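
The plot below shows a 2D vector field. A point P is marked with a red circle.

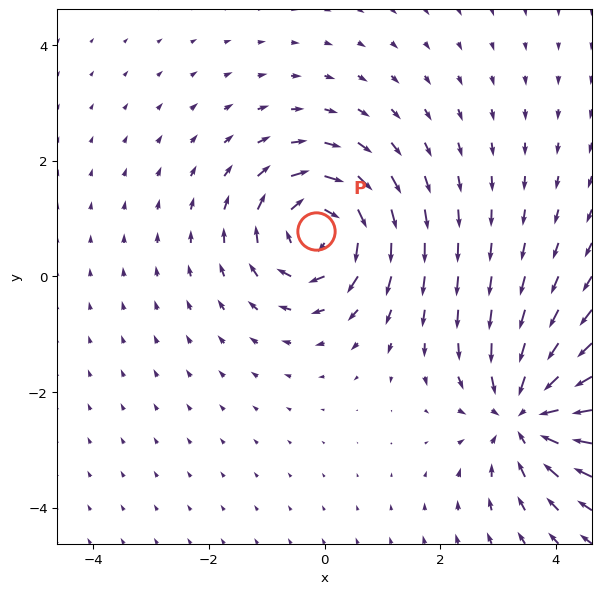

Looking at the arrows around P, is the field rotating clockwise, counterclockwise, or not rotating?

clockwise

Near P at (-0.2, 0.8) the arrows circulate clockwise. The curl (z-component) there is about -6; negative curl means clockwise rotation.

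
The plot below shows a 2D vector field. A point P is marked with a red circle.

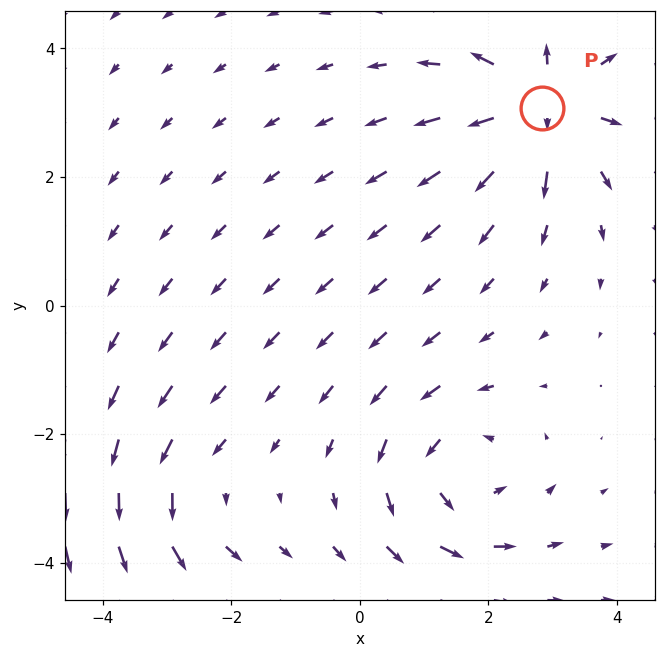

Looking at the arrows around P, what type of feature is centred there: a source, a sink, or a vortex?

source

At P (2.8, 3.1) the arrows spread outward. Divergence about +6, curl ≈0 — positive divergence with near-zero curl is a source.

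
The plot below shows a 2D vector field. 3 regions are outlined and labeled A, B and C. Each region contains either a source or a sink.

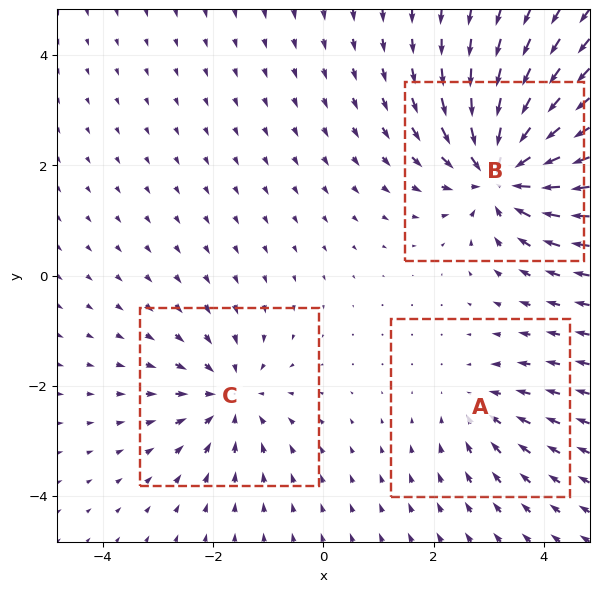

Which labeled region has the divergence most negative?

B

Divergence at each region's feature centre — A: about -2, B: about -6, C: about -3. Region B is most negative.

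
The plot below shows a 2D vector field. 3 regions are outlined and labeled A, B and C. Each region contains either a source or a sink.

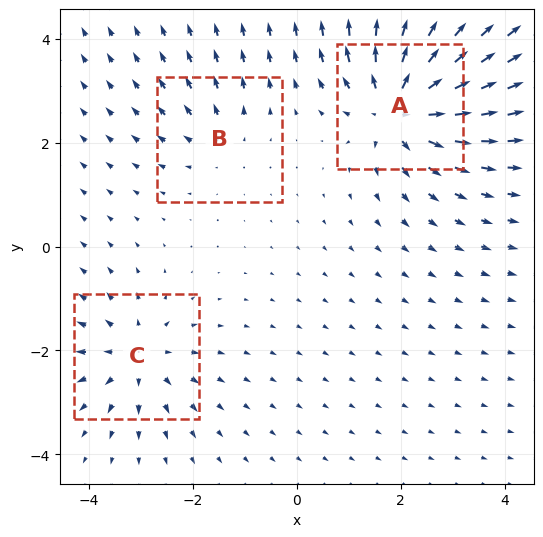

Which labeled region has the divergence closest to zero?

Divergence at each region's feature centre — A: about +6, B: about +2, C: about +4. Region B is closest to zero.

B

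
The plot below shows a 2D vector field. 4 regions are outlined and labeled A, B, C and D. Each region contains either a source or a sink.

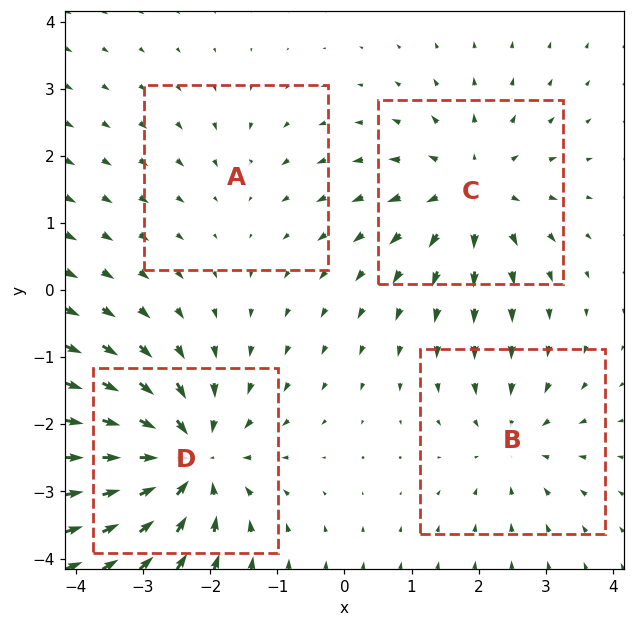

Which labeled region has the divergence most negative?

Divergence at each region's feature centre — A: about -2, B: about -3, C: about +5, D: about -7. Region D is most negative.

D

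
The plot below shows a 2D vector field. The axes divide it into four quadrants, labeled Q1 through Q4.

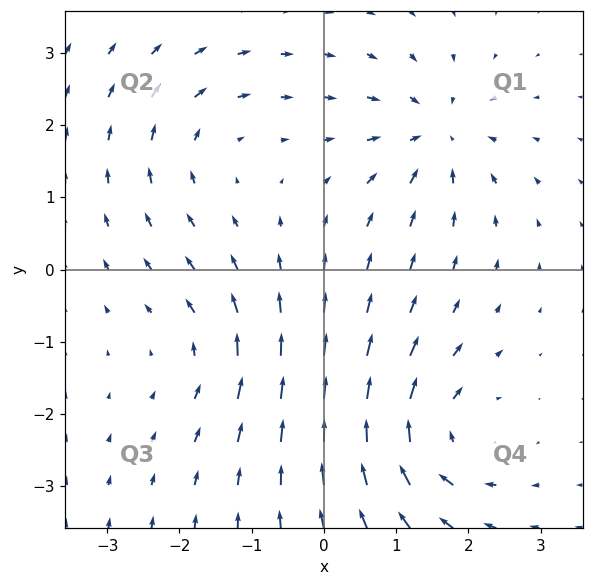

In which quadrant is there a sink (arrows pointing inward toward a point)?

Q1

The sink sits at approximately (1.5, 1.9), which lies in quadrant Q1. The divergence there is about -5, negative as expected for a sink.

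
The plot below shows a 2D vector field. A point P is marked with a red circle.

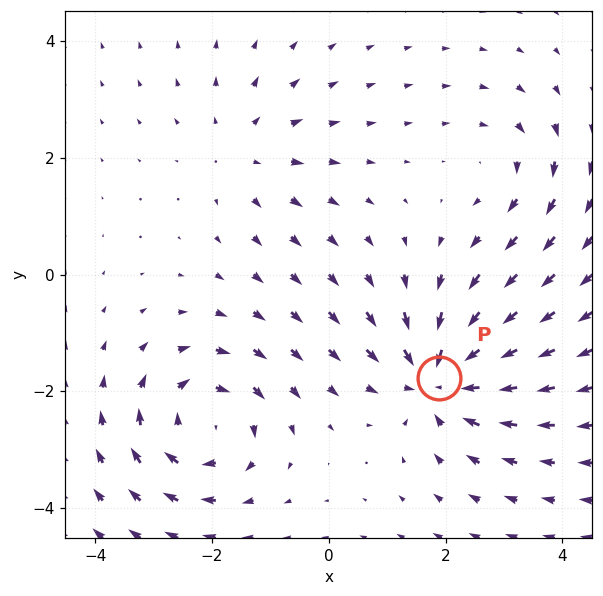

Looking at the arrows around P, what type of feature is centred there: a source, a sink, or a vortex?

At P (1.9, -1.8) the arrows converge inward. Divergence about -6, curl ≈0 — negative divergence with near-zero curl is a sink.

sink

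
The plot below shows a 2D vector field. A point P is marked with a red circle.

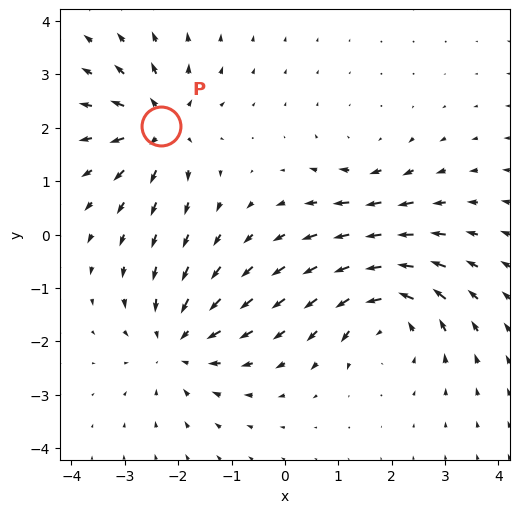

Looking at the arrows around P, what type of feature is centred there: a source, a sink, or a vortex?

source

At P (-2.3, 2.0) the arrows spread outward. Divergence about +6, curl ≈0 — positive divergence with near-zero curl is a source.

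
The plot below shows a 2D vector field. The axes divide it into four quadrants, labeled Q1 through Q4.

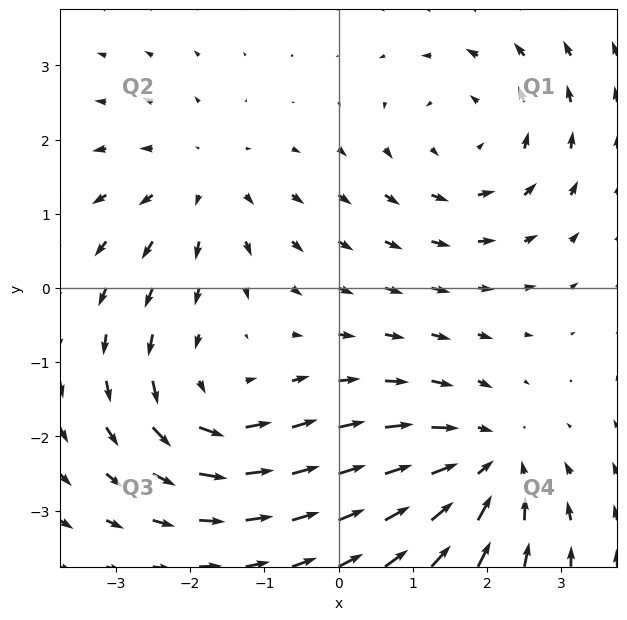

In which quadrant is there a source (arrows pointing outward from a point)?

The source sits at approximately (-1.8, 1.4), which lies in quadrant Q2. The divergence there is about +3, positive as expected for a source.

Q2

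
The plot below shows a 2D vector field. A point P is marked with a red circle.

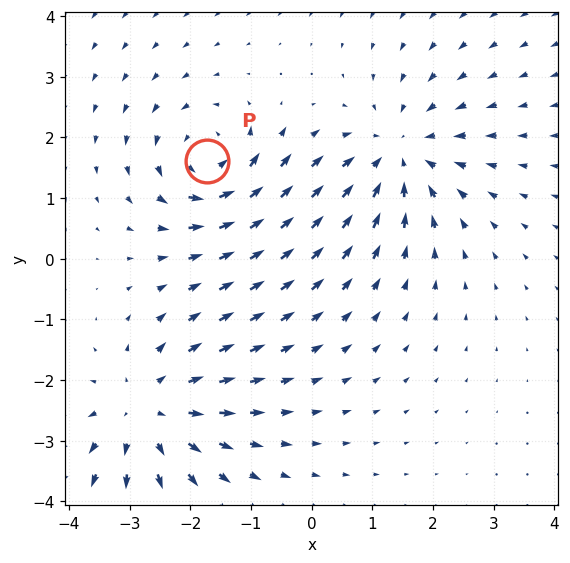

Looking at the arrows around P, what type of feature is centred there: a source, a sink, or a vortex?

vortex

At P (-1.7, 1.6) the arrows circulate counterclockwise. Divergence ≈0, curl about +4 — near-zero divergence with nonzero curl is a vortex.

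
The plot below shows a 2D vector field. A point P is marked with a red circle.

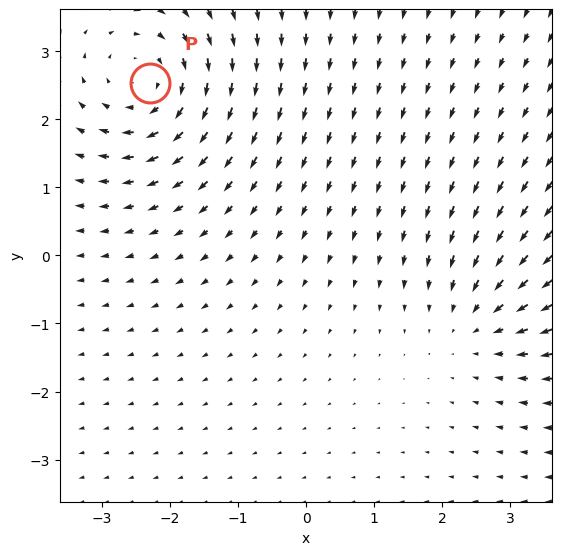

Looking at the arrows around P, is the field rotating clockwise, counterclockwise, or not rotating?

clockwise

Near P at (-2.3, 2.5) the arrows circulate clockwise. The curl (z-component) there is about -4; negative curl means clockwise rotation.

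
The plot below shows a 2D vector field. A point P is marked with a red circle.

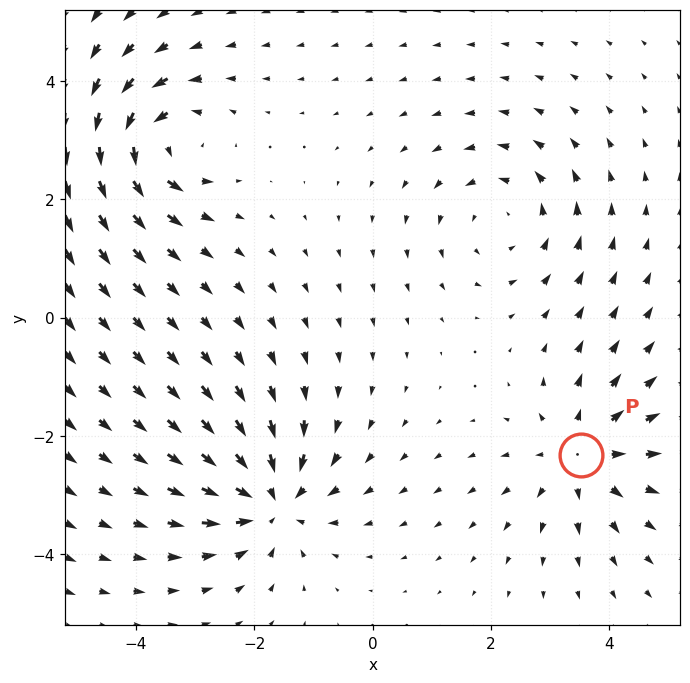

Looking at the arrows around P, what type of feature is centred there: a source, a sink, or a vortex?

At P (3.5, -2.3) the arrows spread outward. Divergence about +5, curl ≈0 — positive divergence with near-zero curl is a source.

source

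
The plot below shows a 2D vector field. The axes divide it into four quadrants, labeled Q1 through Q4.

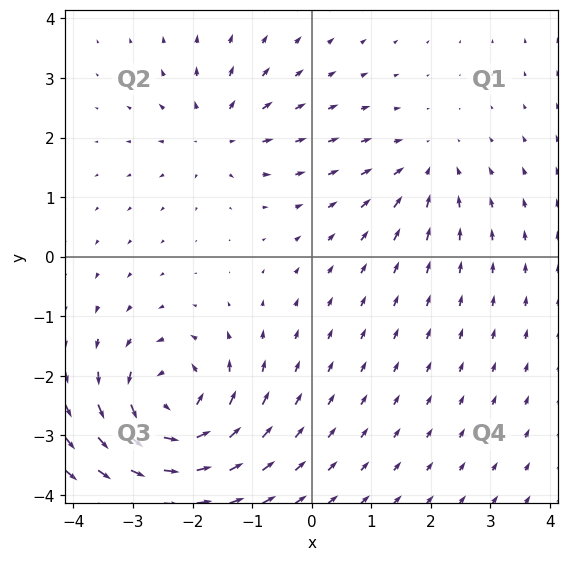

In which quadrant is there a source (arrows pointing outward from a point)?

The source sits at approximately (-1.6, 2.1), which lies in quadrant Q2. The divergence there is about +4, positive as expected for a source.

Q2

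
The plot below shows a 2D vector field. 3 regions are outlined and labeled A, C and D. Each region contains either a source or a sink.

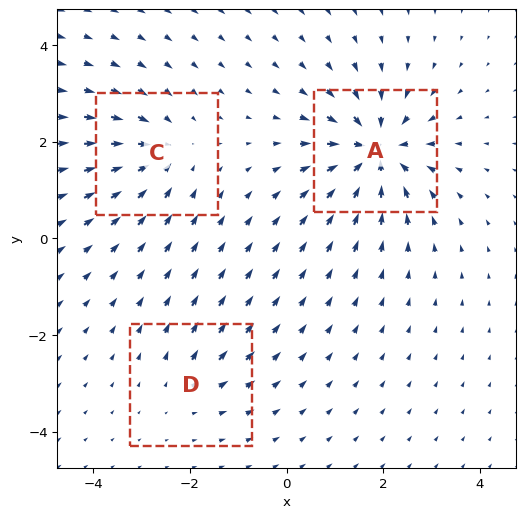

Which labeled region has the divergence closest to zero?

Divergence at each region's feature centre — A: about -6, C: about -4, D: about +2. Region D is closest to zero.

D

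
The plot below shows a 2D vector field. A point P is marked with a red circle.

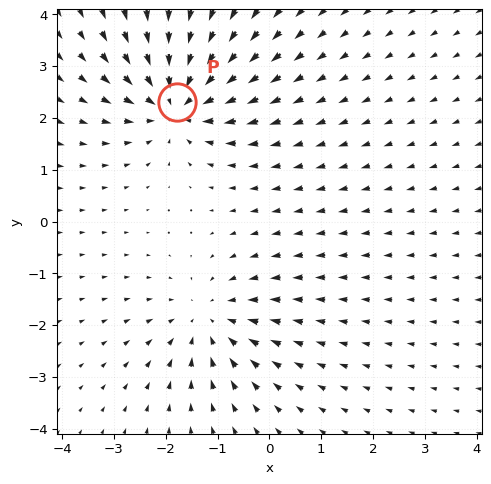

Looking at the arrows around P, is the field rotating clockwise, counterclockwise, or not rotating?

Near P at (-1.8, 2.3) the arrows show no circulation. The curl there is ≈0.

not rotating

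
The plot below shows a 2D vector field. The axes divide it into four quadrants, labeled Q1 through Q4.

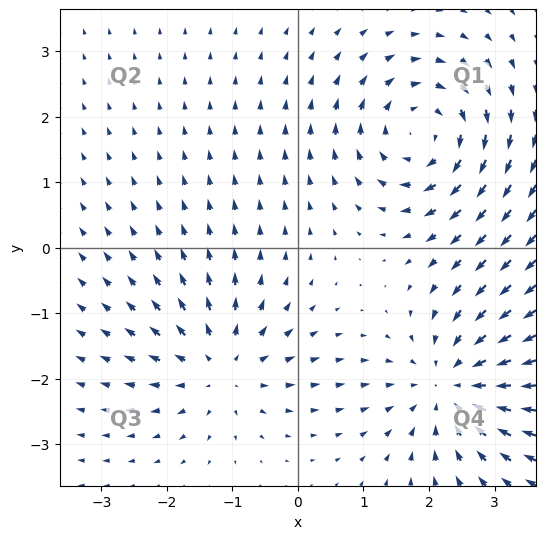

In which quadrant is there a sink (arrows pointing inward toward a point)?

The sink sits at approximately (2.4, -2.1), which lies in quadrant Q4. The divergence there is about -4, negative as expected for a sink.

Q4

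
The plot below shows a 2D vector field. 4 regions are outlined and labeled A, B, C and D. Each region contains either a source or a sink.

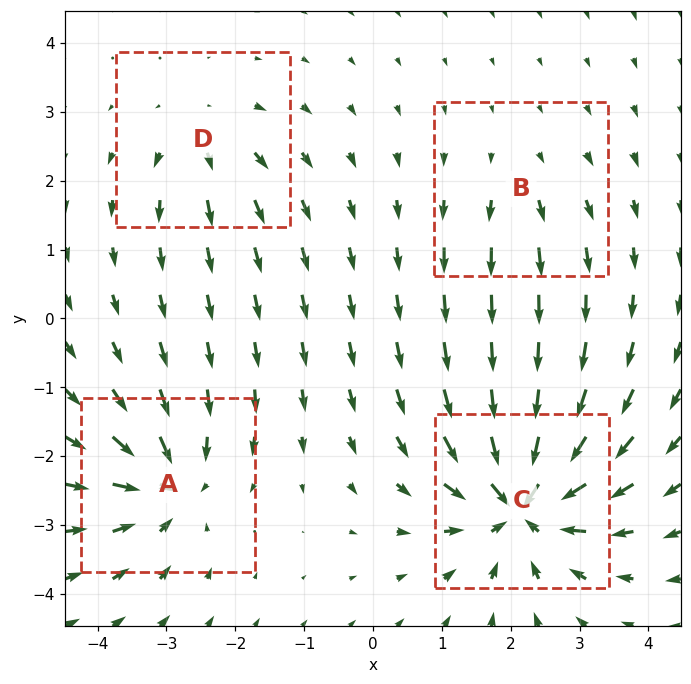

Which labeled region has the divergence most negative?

Divergence at each region's feature centre — A: about -6, B: about +2, C: about -9, D: about +4. Region C is most negative.

C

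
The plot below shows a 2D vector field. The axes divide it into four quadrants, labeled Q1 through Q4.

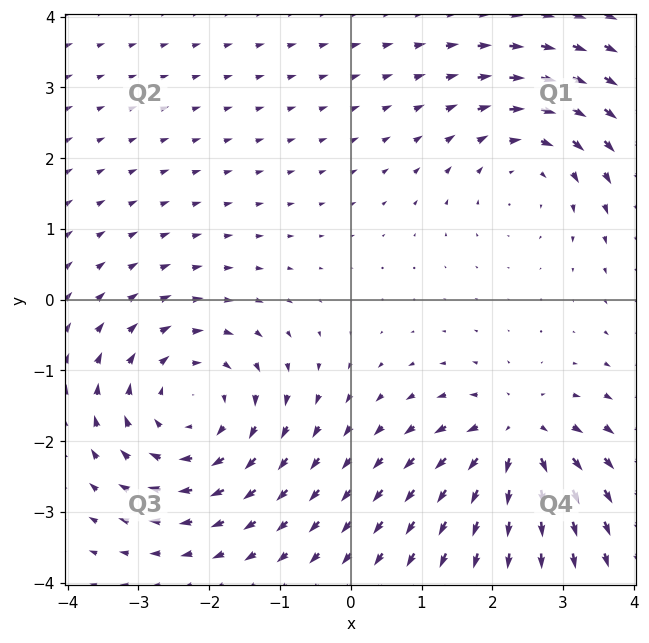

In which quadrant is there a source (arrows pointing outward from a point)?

Q4

The source sits at approximately (2.4, -1.9), which lies in quadrant Q4. The divergence there is about +4, positive as expected for a source.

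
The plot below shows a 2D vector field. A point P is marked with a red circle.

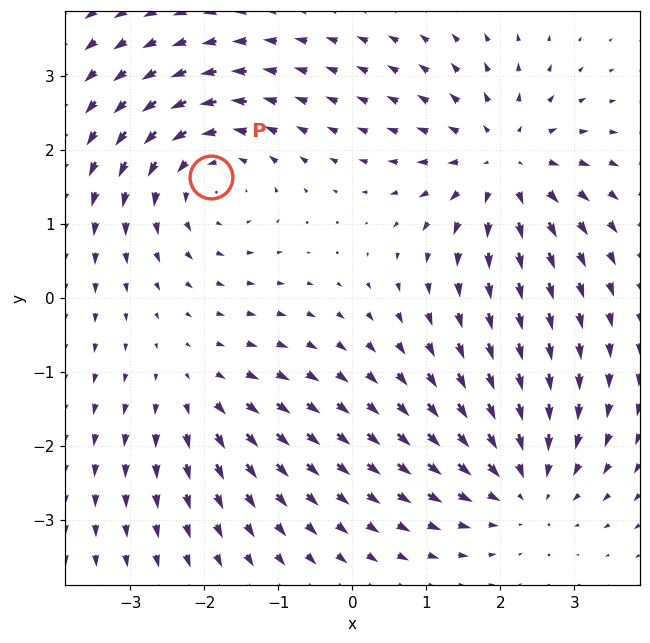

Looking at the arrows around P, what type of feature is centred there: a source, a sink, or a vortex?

vortex

At P (-1.9, 1.6) the arrows circulate counterclockwise. Divergence ≈0, curl about +4 — near-zero divergence with nonzero curl is a vortex.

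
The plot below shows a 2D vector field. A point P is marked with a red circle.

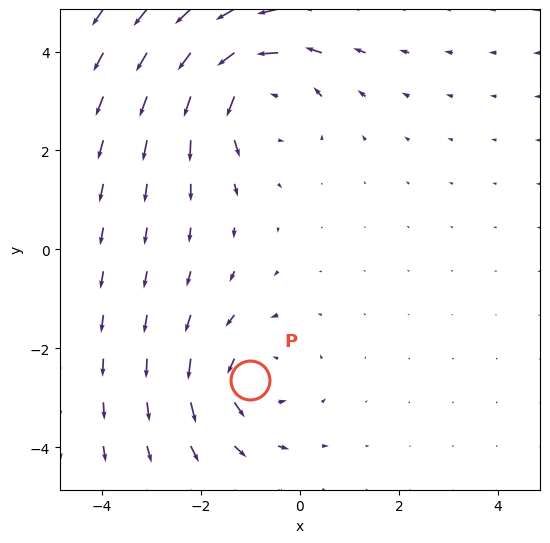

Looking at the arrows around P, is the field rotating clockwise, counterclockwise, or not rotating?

Near P at (-1.0, -2.6) the arrows circulate counterclockwise. The curl (z-component) there is about +3; positive curl means counterclockwise rotation.

counterclockwise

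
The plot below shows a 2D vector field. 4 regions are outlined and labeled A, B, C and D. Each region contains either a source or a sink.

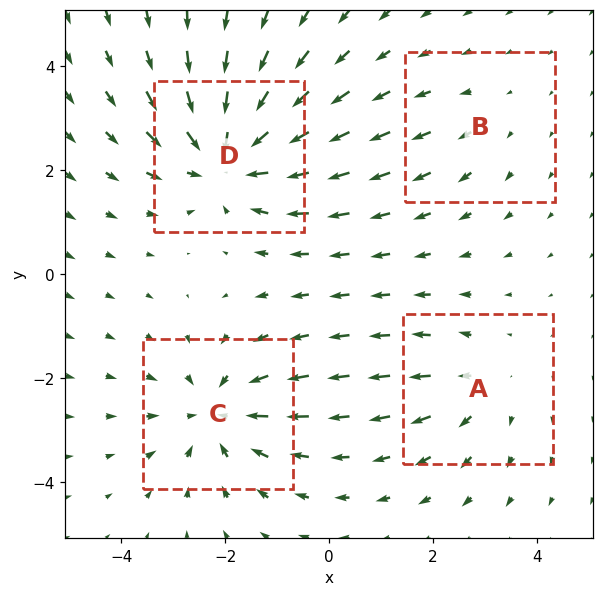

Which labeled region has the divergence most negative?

Divergence at each region's feature centre — A: about +3, B: about +2, C: about -5, D: about -6. Region D is most negative.

D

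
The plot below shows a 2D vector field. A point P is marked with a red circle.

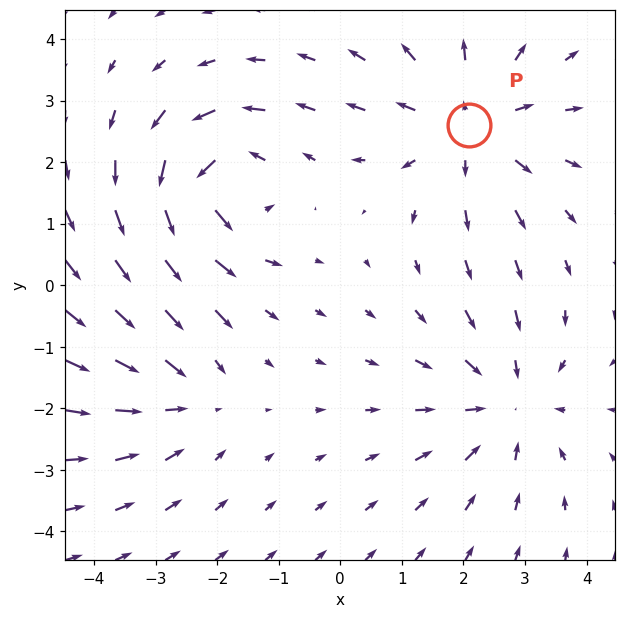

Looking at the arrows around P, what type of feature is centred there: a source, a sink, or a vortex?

source

At P (2.1, 2.6) the arrows spread outward. Divergence about +4, curl ≈0 — positive divergence with near-zero curl is a source.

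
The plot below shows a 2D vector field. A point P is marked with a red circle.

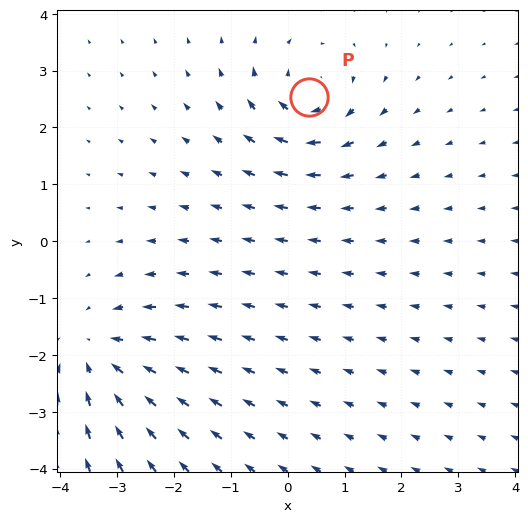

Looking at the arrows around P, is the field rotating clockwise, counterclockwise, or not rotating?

clockwise

Near P at (0.4, 2.5) the arrows circulate clockwise. The curl (z-component) there is about -4; negative curl means clockwise rotation.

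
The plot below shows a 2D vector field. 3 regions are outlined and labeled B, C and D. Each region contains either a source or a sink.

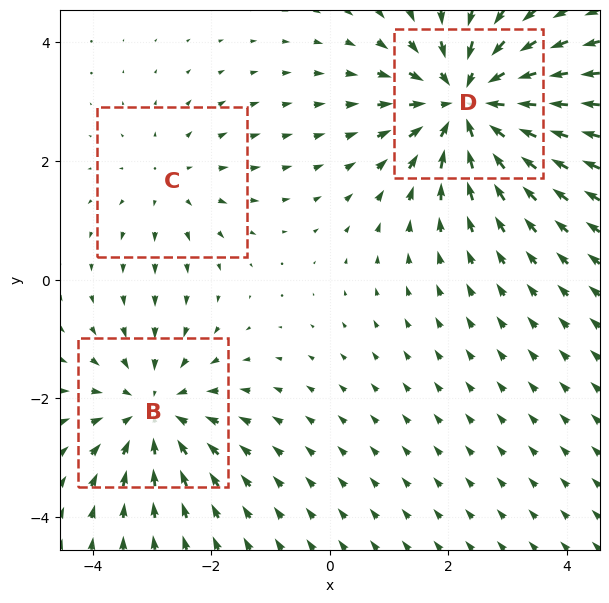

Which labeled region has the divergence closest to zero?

C

Divergence at each region's feature centre — B: about -3, C: about +2, D: about -4. Region C is closest to zero.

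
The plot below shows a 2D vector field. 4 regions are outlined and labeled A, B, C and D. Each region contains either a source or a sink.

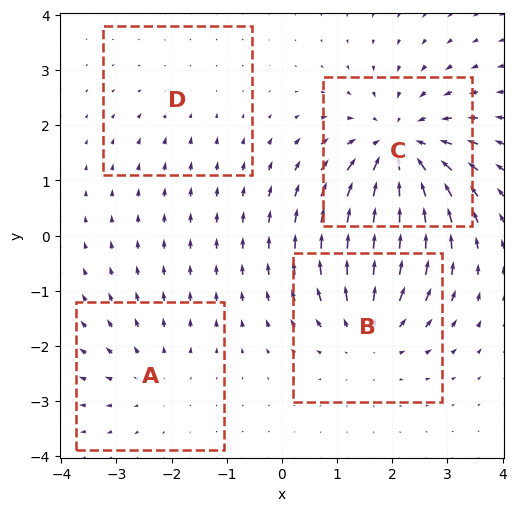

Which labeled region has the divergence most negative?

C

Divergence at each region's feature centre — A: about +3, B: about +4, C: about -6, D: about -2. Region C is most negative.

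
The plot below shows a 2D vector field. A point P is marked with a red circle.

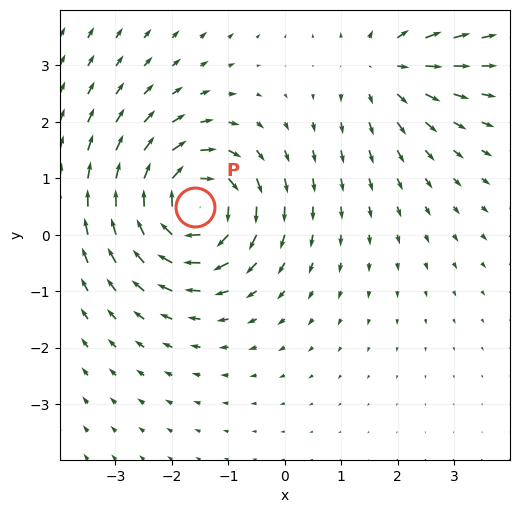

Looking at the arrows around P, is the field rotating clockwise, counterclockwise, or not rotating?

clockwise

Near P at (-1.6, 0.5) the arrows circulate clockwise. The curl (z-component) there is about -6; negative curl means clockwise rotation.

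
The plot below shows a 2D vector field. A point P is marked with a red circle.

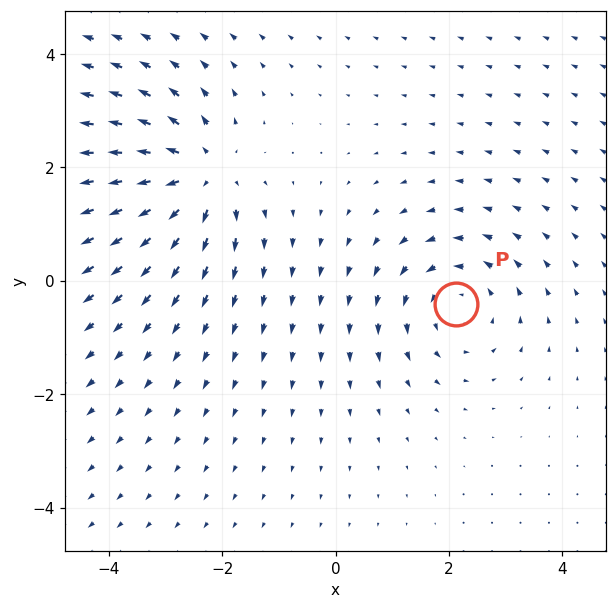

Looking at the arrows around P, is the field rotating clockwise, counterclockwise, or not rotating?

Near P at (2.1, -0.4) the arrows circulate counterclockwise. The curl (z-component) there is about +3; positive curl means counterclockwise rotation.

counterclockwise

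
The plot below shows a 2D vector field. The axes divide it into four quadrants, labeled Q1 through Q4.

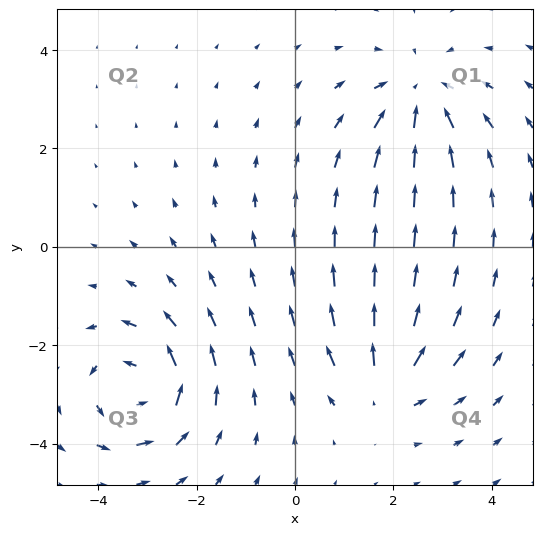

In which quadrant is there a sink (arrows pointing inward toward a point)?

The sink sits at approximately (2.6, 3.1), which lies in quadrant Q1. The divergence there is about -3, negative as expected for a sink.

Q1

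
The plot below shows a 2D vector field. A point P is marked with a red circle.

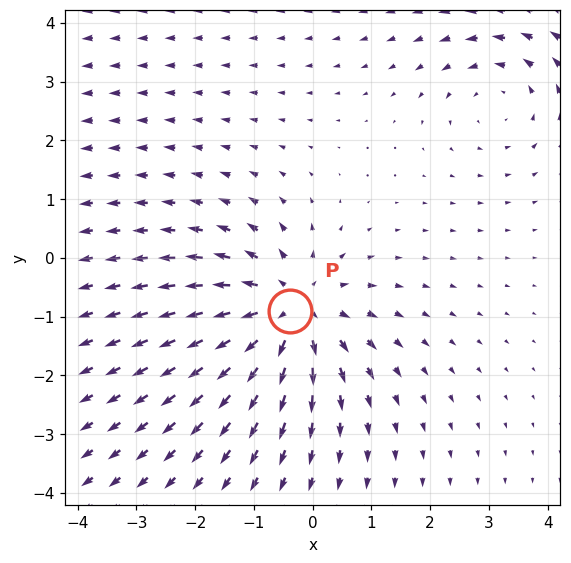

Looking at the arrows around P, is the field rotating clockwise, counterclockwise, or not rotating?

not rotating

Near P at (-0.4, -0.9) the arrows show no circulation. The curl there is ≈0.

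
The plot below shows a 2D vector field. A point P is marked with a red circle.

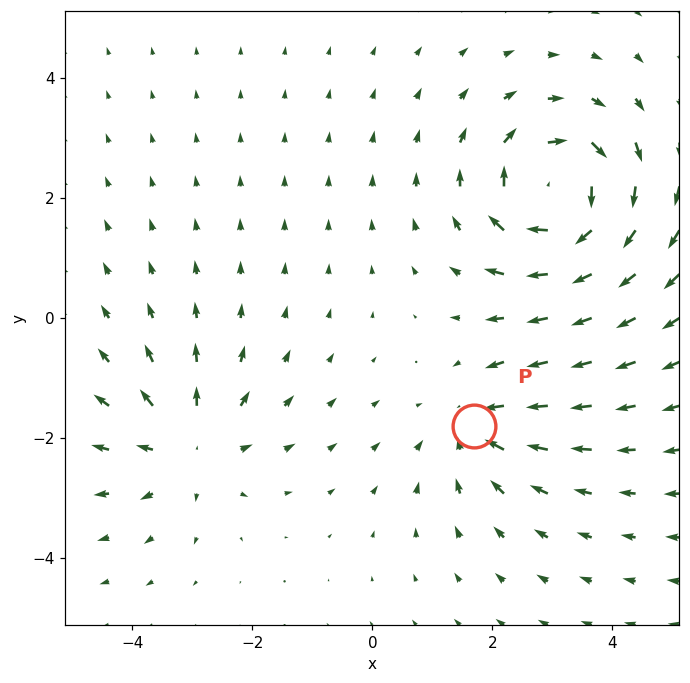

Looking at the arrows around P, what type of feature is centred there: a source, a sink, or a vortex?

At P (1.7, -1.8) the arrows converge inward. Divergence about -3, curl ≈0 — negative divergence with near-zero curl is a sink.

sink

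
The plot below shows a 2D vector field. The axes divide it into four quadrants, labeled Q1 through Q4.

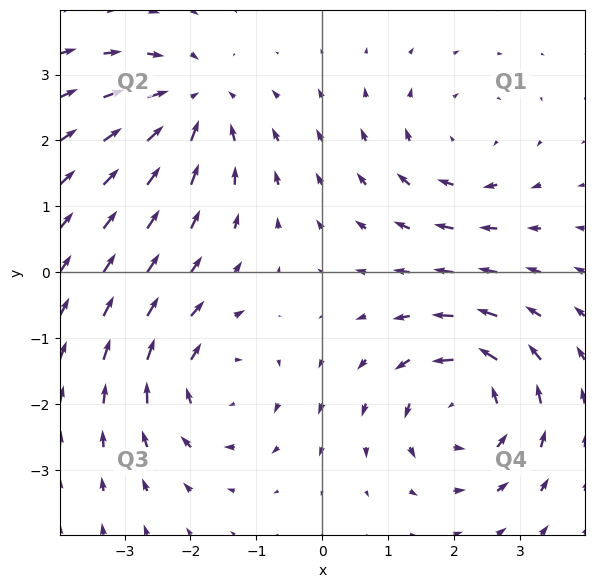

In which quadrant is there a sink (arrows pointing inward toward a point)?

The sink sits at approximately (-2.0, 2.6), which lies in quadrant Q2. The divergence there is about -5, negative as expected for a sink.

Q2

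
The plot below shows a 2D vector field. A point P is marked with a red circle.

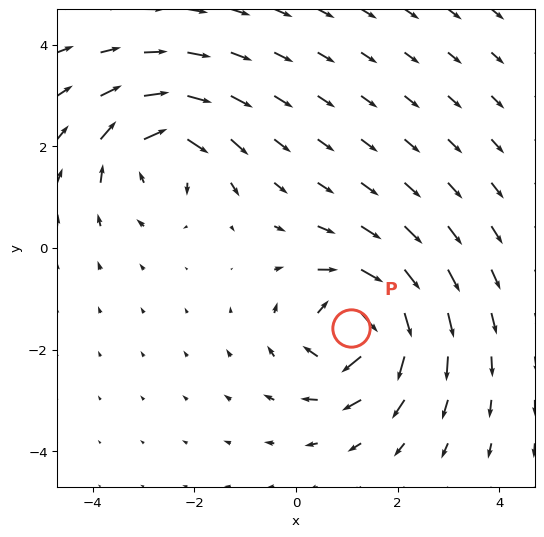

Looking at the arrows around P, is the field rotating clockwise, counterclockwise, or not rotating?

Near P at (1.1, -1.6) the arrows circulate clockwise. The curl (z-component) there is about -5; negative curl means clockwise rotation.

clockwise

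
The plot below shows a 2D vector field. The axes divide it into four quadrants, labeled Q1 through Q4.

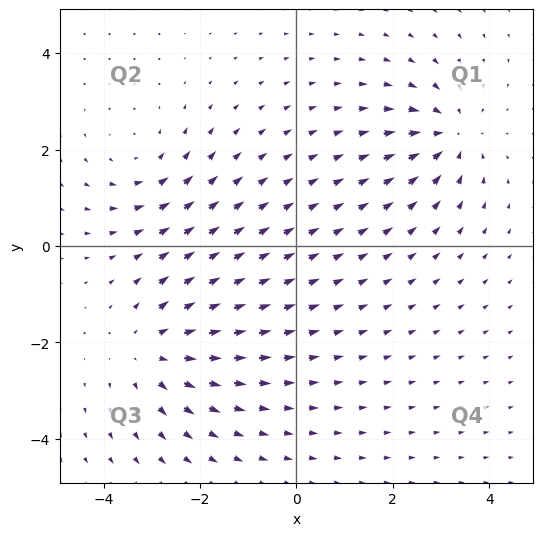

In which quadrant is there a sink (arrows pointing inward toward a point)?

The sink sits at approximately (3.2, 2.3), which lies in quadrant Q1. The divergence there is about -4, negative as expected for a sink.

Q1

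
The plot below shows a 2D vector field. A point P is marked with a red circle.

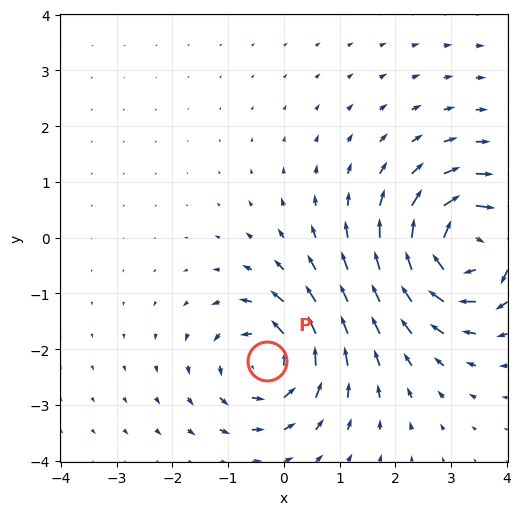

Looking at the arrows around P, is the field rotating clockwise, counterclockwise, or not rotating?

counterclockwise

Near P at (-0.3, -2.2) the arrows circulate counterclockwise. The curl (z-component) there is about +4; positive curl means counterclockwise rotation.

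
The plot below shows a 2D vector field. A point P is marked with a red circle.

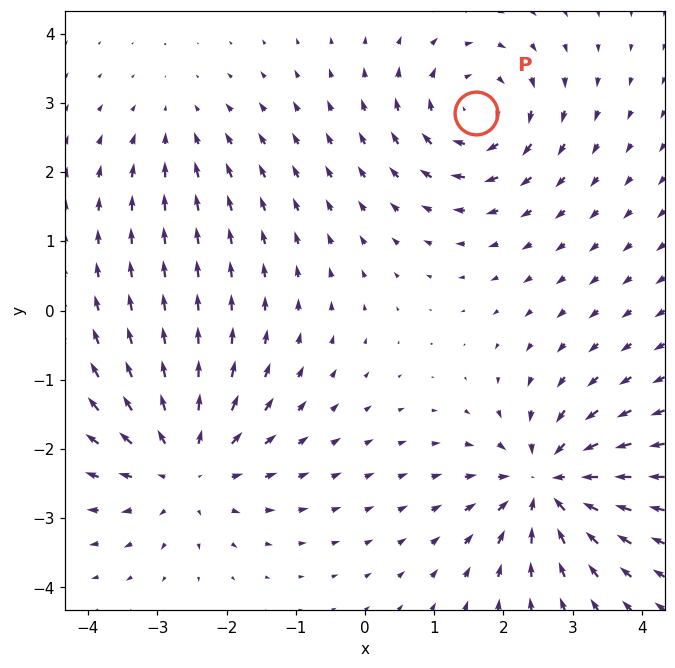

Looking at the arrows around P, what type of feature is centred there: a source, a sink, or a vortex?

vortex

At P (1.6, 2.9) the arrows circulate clockwise. Divergence ≈0, curl about -5 — near-zero divergence with nonzero curl is a vortex.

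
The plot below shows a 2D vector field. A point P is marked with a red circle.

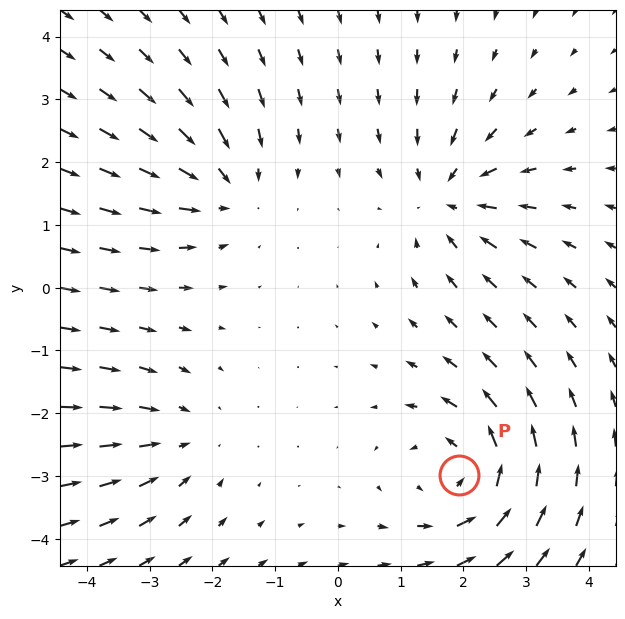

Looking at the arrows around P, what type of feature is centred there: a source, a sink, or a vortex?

vortex

At P (1.9, -3.0) the arrows circulate counterclockwise. Divergence ≈0, curl about +4 — near-zero divergence with nonzero curl is a vortex.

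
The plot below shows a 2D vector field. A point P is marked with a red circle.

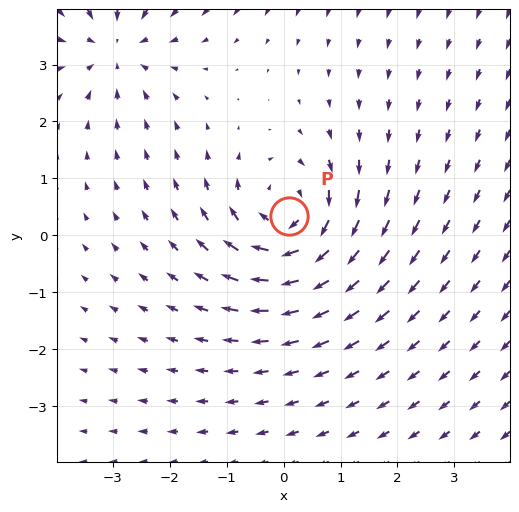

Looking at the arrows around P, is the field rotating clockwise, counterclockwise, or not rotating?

clockwise

Near P at (0.1, 0.3) the arrows circulate clockwise. The curl (z-component) there is about -5; negative curl means clockwise rotation.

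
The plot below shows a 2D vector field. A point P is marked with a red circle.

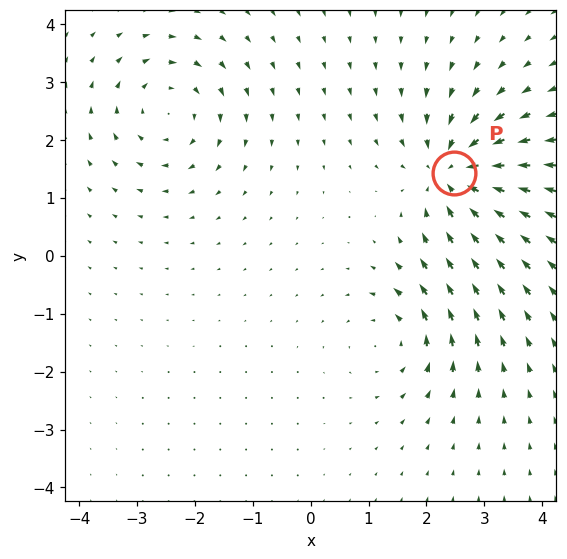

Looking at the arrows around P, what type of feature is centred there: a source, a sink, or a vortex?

At P (2.5, 1.4) the arrows converge inward. Divergence about -6, curl ≈0 — negative divergence with near-zero curl is a sink.

sink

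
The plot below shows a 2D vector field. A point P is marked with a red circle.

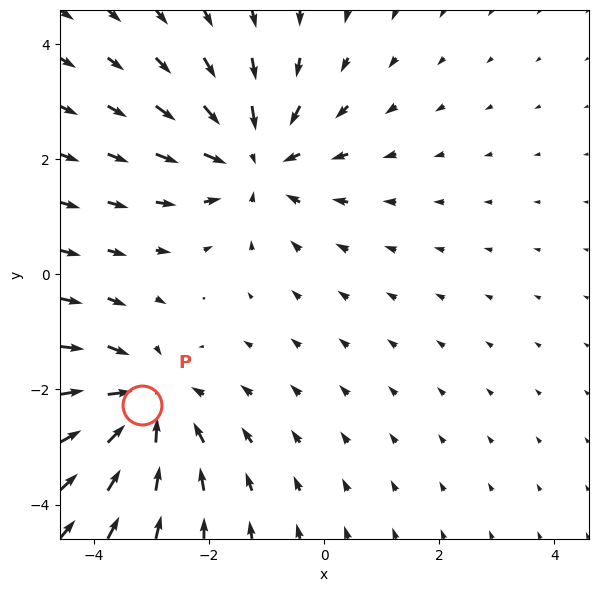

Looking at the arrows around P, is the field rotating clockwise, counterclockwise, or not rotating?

not rotating

Near P at (-3.2, -2.3) the arrows show no circulation. The curl there is ≈0.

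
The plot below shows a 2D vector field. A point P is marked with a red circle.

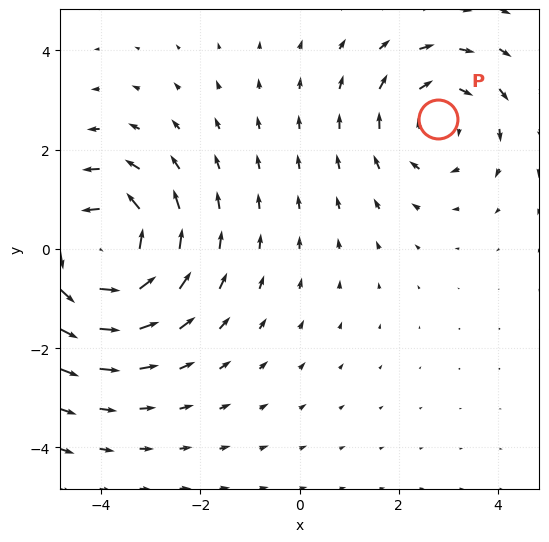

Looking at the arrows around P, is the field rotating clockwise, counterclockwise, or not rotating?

clockwise

Near P at (2.8, 2.6) the arrows circulate clockwise. The curl (z-component) there is about -2; negative curl means clockwise rotation.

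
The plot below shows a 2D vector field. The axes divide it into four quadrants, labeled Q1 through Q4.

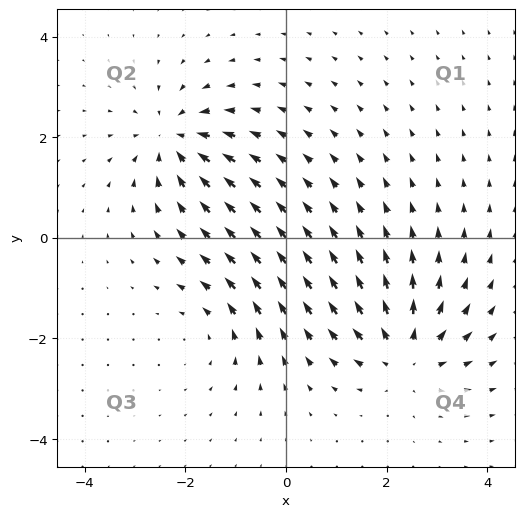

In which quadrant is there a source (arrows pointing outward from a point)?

Q4

The source sits at approximately (2.4, -2.3), which lies in quadrant Q4. The divergence there is about +4, positive as expected for a source.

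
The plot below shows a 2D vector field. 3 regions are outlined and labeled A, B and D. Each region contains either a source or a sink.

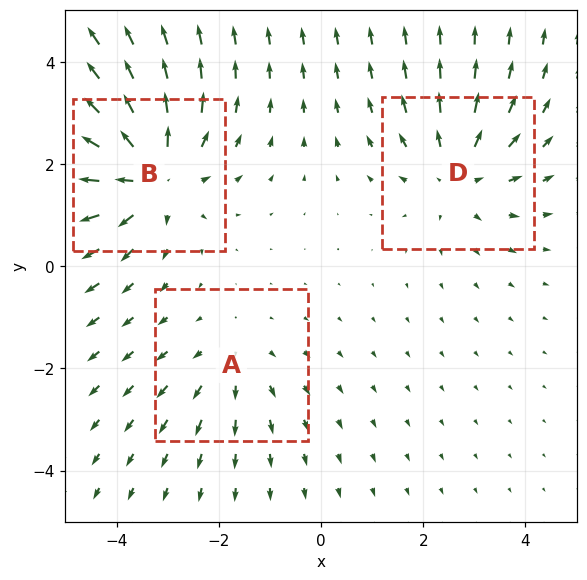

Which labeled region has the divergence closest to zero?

Divergence at each region's feature centre — A: about +2, B: about +4, D: about +3. Region A is closest to zero.

A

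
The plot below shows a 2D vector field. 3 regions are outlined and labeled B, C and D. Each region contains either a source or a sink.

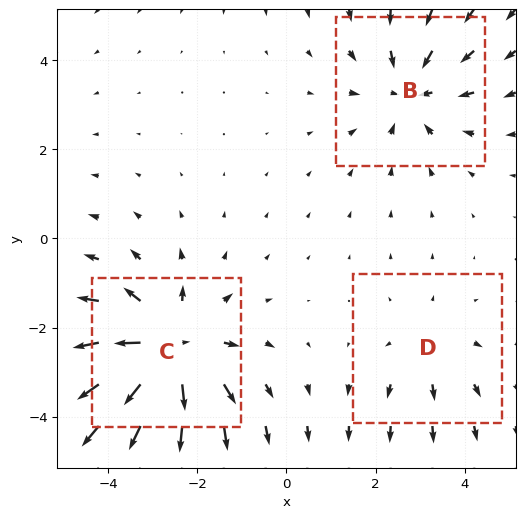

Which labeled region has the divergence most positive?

Divergence at each region's feature centre — B: about -3, C: about +5, D: about +2. Region C is most positive.

C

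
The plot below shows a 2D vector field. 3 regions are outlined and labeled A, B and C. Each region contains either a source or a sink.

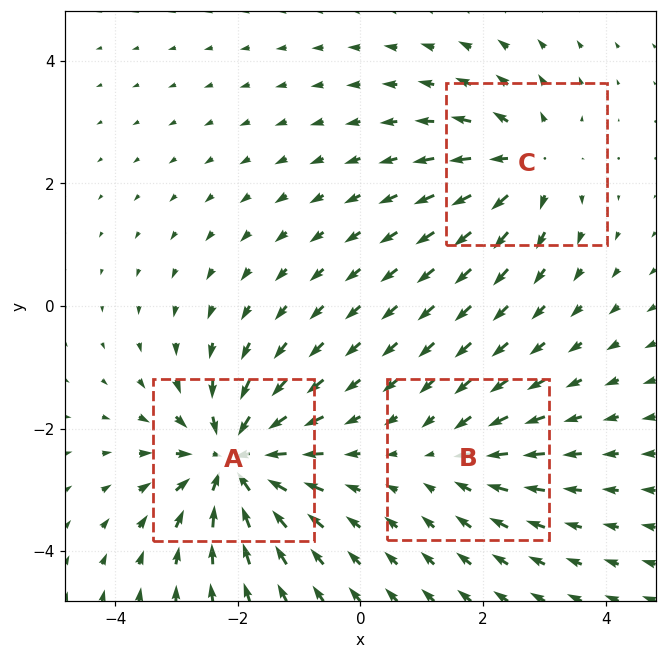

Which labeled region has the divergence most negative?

A

Divergence at each region's feature centre — A: about -5, B: about -2, C: about +4. Region A is most negative.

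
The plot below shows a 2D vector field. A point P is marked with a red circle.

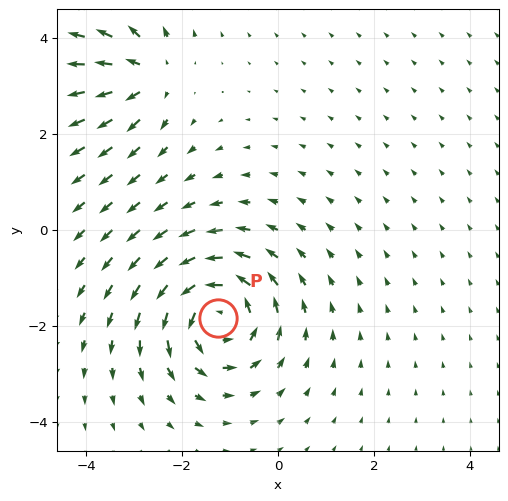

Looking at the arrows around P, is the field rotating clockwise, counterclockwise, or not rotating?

counterclockwise

Near P at (-1.2, -1.8) the arrows circulate counterclockwise. The curl (z-component) there is about +5; positive curl means counterclockwise rotation.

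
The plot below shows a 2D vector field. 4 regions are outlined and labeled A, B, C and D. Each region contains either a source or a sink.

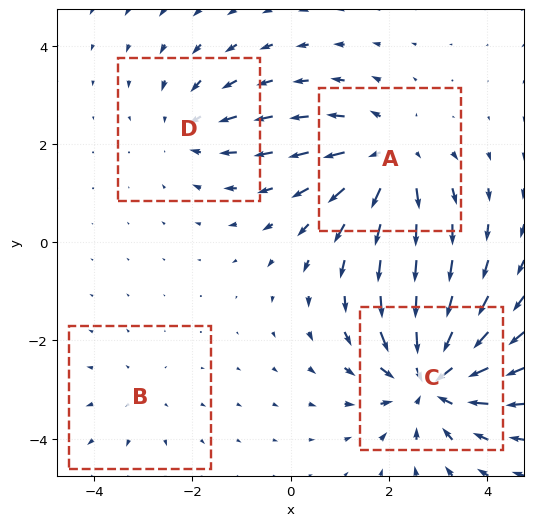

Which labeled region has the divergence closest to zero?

Divergence at each region's feature centre — A: about +5, B: about +2, C: about -6, D: about -3. Region B is closest to zero.

B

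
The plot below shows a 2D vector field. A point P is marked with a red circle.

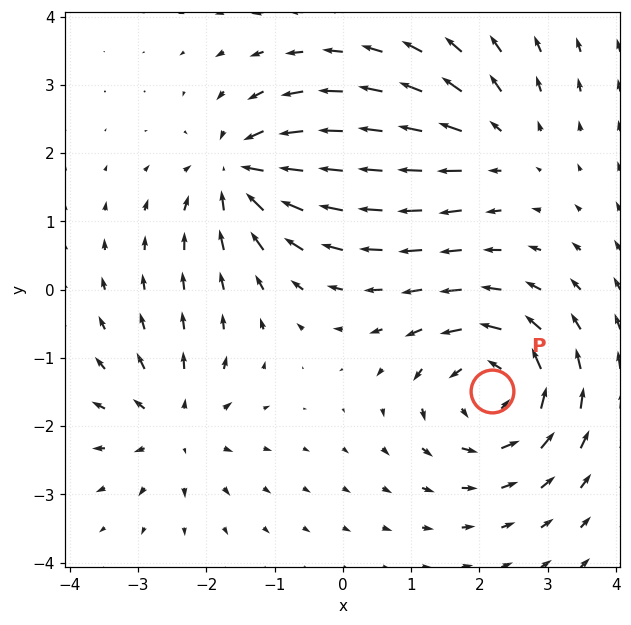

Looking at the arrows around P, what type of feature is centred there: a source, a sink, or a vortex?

vortex

At P (2.2, -1.5) the arrows circulate counterclockwise. Divergence ≈0, curl about +5 — near-zero divergence with nonzero curl is a vortex.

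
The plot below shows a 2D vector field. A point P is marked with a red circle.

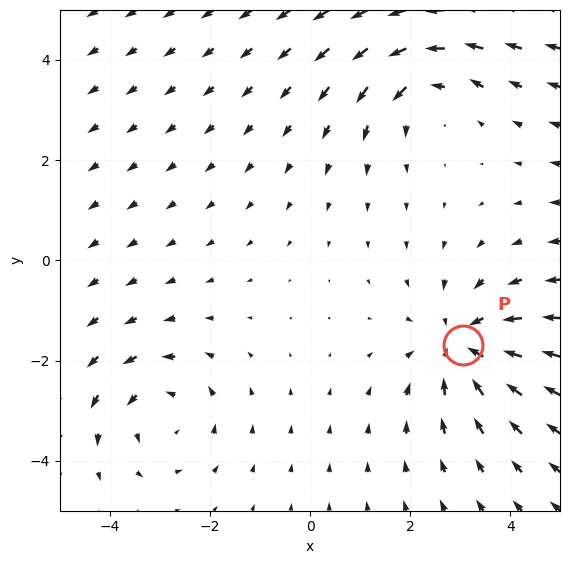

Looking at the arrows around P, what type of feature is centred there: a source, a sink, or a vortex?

sink

At P (3.0, -1.7) the arrows converge inward. Divergence about -4, curl ≈0 — negative divergence with near-zero curl is a sink.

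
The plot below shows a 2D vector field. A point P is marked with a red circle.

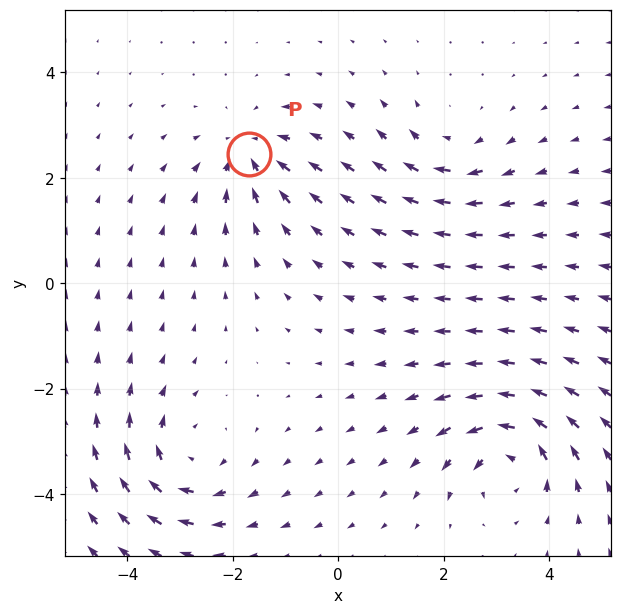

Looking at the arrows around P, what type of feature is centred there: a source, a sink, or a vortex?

sink

At P (-1.7, 2.5) the arrows converge inward. Divergence about -5, curl ≈0 — negative divergence with near-zero curl is a sink.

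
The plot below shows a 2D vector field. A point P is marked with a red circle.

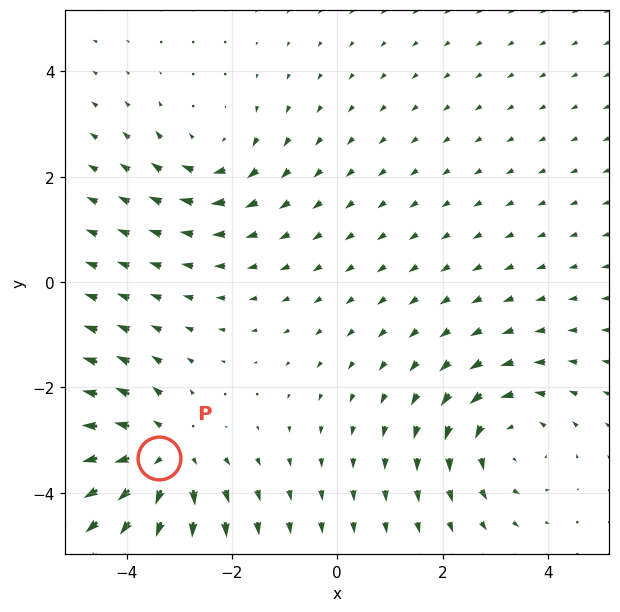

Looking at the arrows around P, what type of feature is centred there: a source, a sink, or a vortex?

At P (-3.4, -3.3) the arrows spread outward. Divergence about +4, curl ≈0 — positive divergence with near-zero curl is a source.

source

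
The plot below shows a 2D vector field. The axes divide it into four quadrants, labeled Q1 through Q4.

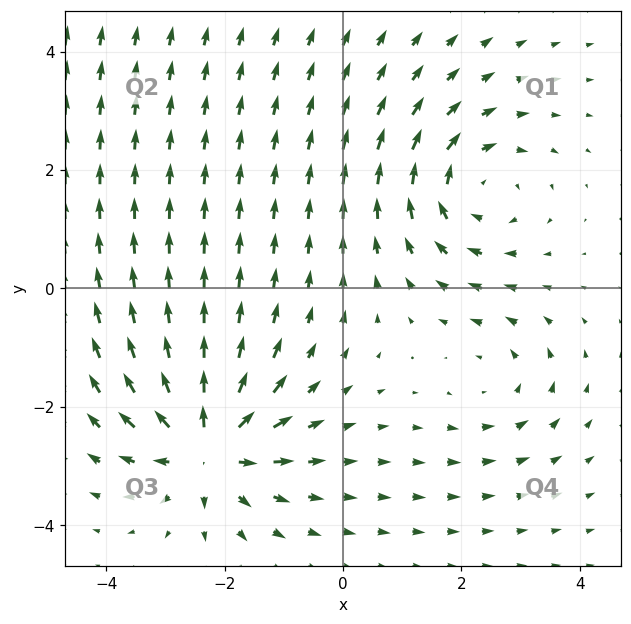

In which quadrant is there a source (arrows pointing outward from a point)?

Q3

The source sits at approximately (-2.3, -2.7), which lies in quadrant Q3. The divergence there is about +6, positive as expected for a source.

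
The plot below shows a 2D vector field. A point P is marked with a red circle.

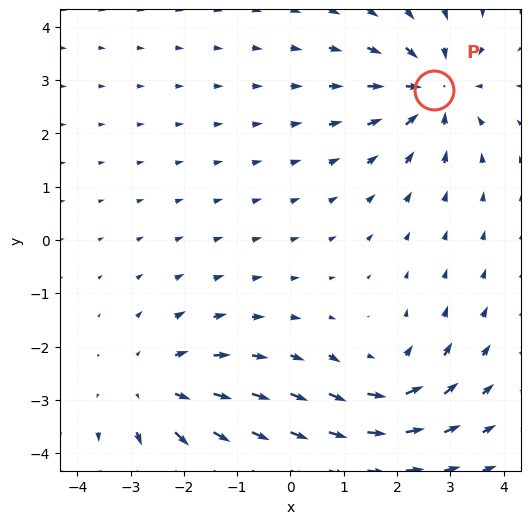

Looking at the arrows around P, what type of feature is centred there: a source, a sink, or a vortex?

sink

At P (2.7, 2.8) the arrows converge inward. Divergence about -5, curl ≈0 — negative divergence with near-zero curl is a sink.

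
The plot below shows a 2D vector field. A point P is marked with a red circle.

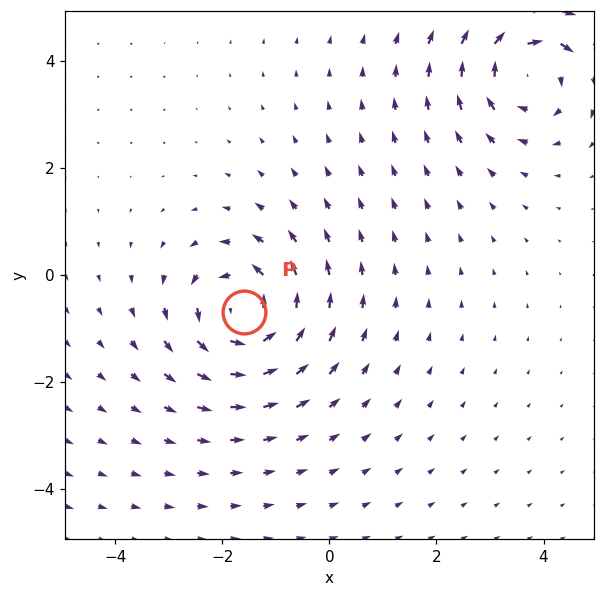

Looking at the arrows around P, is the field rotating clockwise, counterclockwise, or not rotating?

counterclockwise

Near P at (-1.6, -0.7) the arrows circulate counterclockwise. The curl (z-component) there is about +6; positive curl means counterclockwise rotation.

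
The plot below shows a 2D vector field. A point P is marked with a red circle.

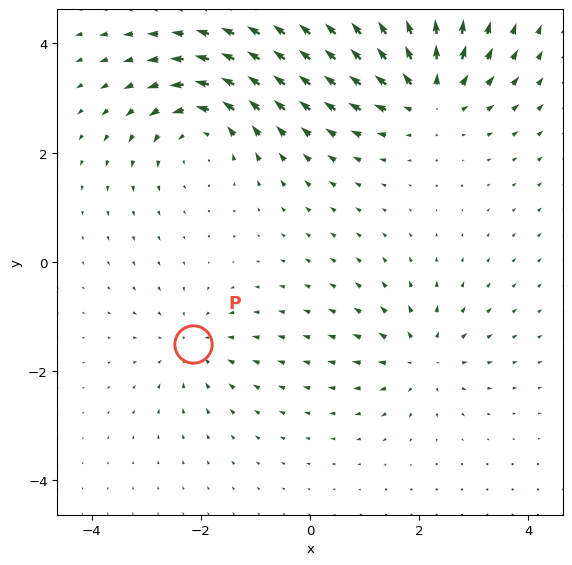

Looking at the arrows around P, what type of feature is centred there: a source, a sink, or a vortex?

At P (-2.2, -1.5) the arrows converge inward. Divergence about -3, curl ≈0 — negative divergence with near-zero curl is a sink.

sink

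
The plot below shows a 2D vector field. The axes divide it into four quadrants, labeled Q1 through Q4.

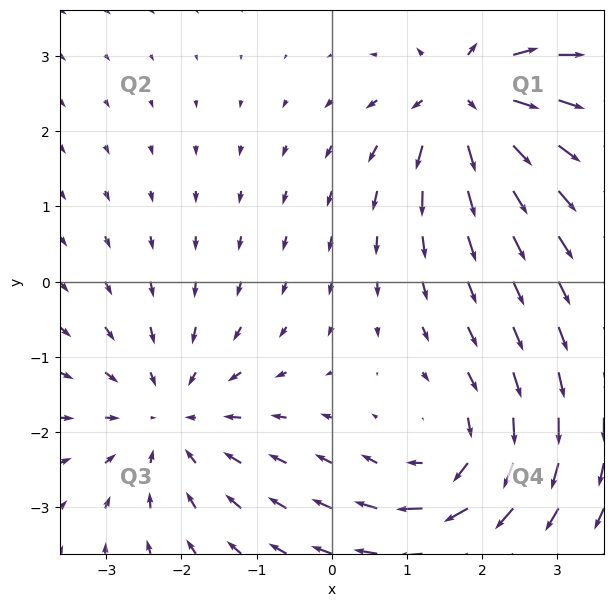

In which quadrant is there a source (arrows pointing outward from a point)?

The source sits at approximately (1.8, 2.4), which lies in quadrant Q1. The divergence there is about +7, positive as expected for a source.

Q1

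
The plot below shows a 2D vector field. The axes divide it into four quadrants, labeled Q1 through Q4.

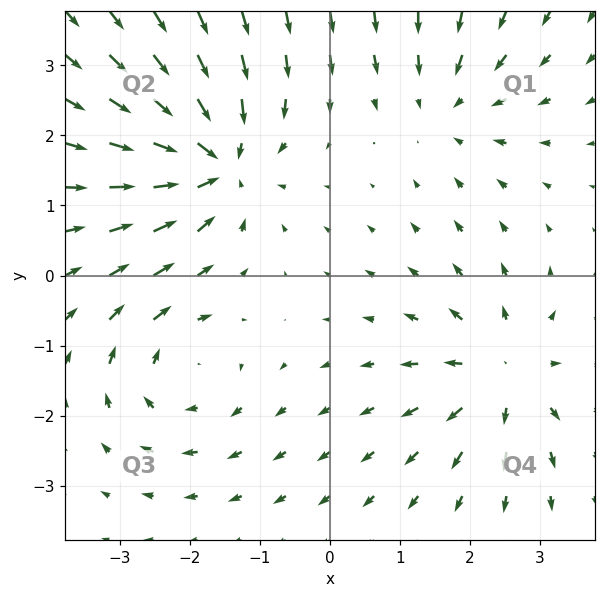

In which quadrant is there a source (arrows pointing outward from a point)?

Q4

The source sits at approximately (2.5, -1.4), which lies in quadrant Q4. The divergence there is about +4, positive as expected for a source.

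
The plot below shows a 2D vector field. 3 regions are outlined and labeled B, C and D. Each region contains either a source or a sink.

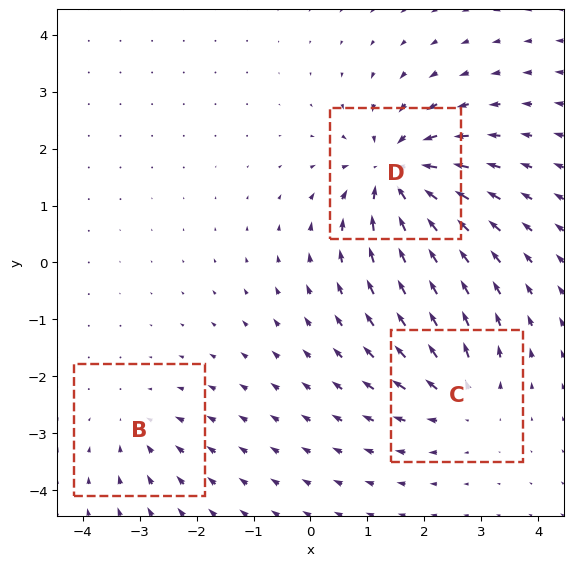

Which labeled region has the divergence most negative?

Divergence at each region's feature centre — B: about -2, C: about +4, D: about -6. Region D is most negative.

D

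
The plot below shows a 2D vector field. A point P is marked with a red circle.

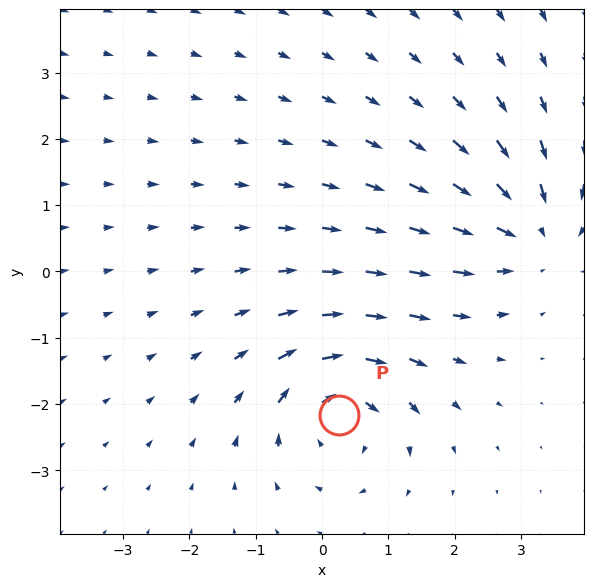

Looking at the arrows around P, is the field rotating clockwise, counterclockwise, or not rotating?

clockwise

Near P at (0.3, -2.2) the arrows circulate clockwise. The curl (z-component) there is about -3; negative curl means clockwise rotation.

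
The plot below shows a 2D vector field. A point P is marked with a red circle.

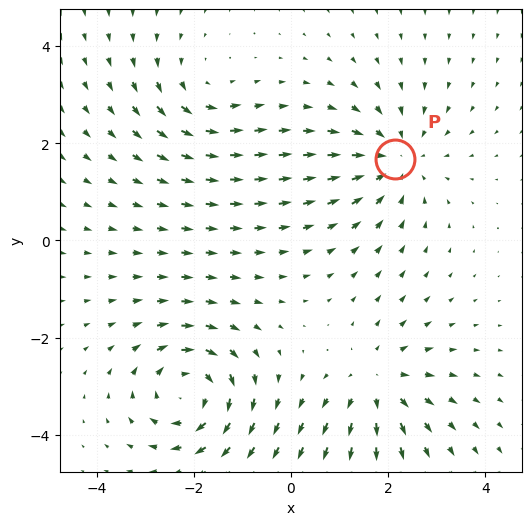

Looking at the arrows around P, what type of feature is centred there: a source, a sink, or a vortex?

At P (2.1, 1.7) the arrows converge inward. Divergence about -4, curl ≈0 — negative divergence with near-zero curl is a sink.

sink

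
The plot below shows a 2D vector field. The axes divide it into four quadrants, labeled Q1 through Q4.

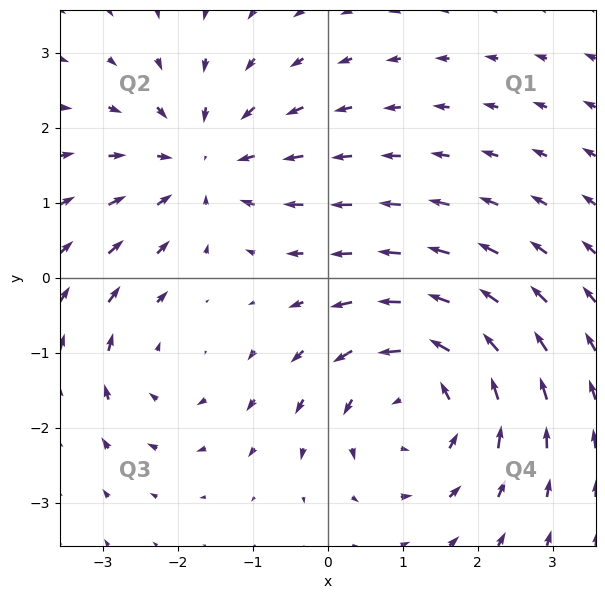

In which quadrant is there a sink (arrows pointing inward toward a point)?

The sink sits at approximately (-1.7, 1.5), which lies in quadrant Q2. The divergence there is about -4, negative as expected for a sink.

Q2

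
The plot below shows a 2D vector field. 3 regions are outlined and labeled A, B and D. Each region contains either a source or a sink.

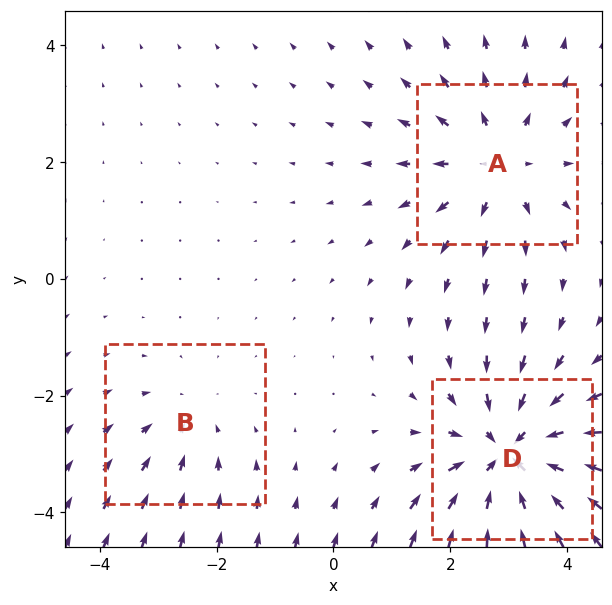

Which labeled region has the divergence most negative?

D

Divergence at each region's feature centre — A: about +3, B: about -2, D: about -4. Region D is most negative.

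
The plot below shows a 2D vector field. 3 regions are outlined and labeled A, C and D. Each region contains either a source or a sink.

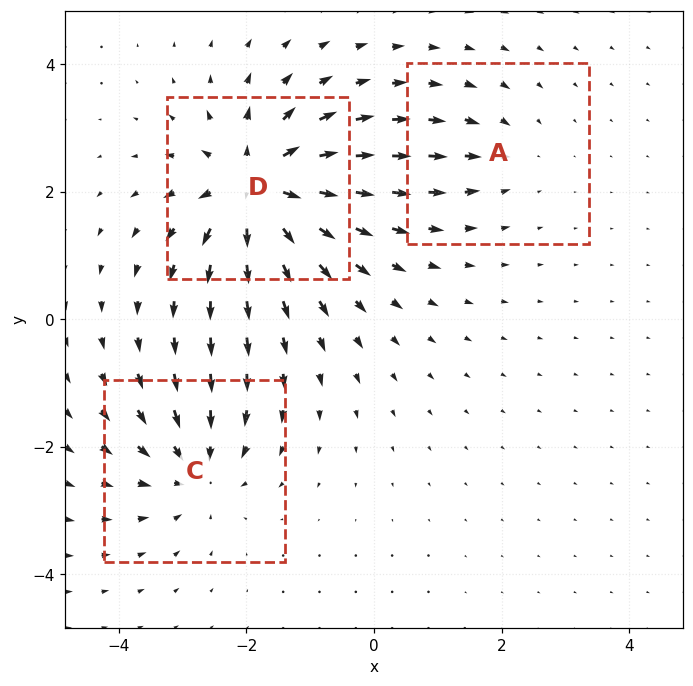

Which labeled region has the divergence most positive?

Divergence at each region's feature centre — A: about -2, C: about -4, D: about +6. Region D is most positive.

D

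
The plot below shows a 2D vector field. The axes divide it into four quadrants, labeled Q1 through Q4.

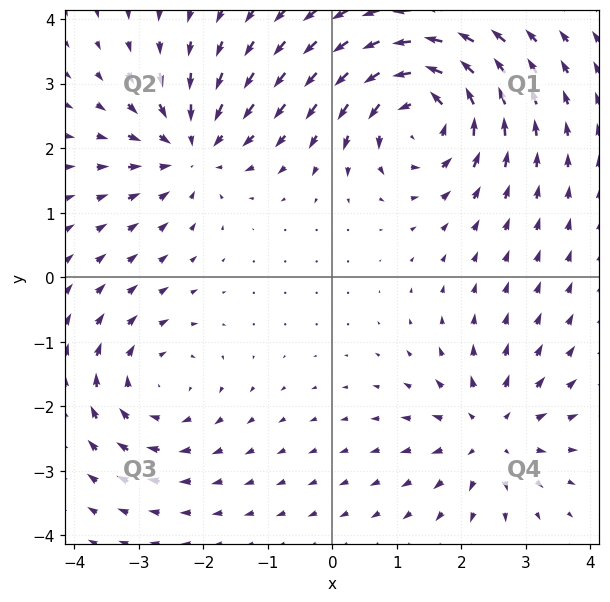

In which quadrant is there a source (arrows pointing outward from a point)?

Q4

The source sits at approximately (2.5, -2.4), which lies in quadrant Q4. The divergence there is about +4, positive as expected for a source.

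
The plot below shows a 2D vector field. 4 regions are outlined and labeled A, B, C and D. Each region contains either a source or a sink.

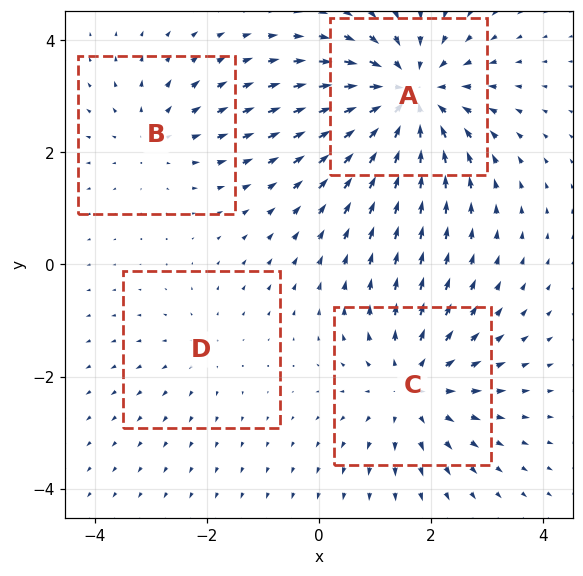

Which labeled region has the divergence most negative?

A

Divergence at each region's feature centre — A: about -6, B: about +3, C: about +4, D: about +2. Region A is most negative.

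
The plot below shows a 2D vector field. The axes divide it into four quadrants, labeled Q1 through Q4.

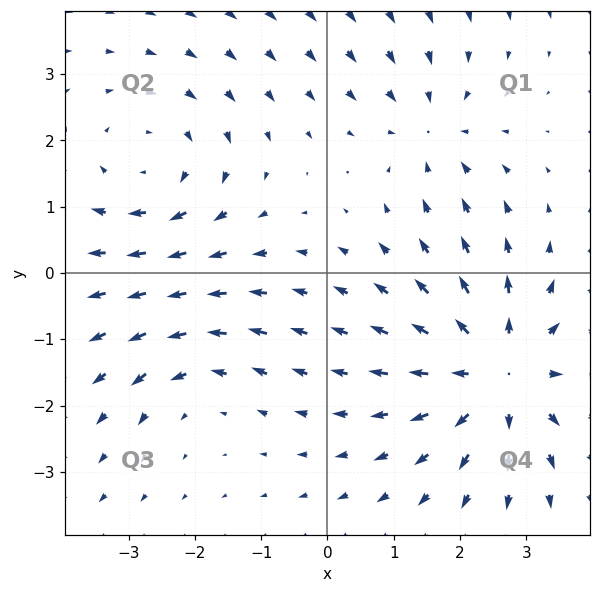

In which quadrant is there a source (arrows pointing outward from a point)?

The source sits at approximately (2.6, -1.5), which lies in quadrant Q4. The divergence there is about +4, positive as expected for a source.

Q4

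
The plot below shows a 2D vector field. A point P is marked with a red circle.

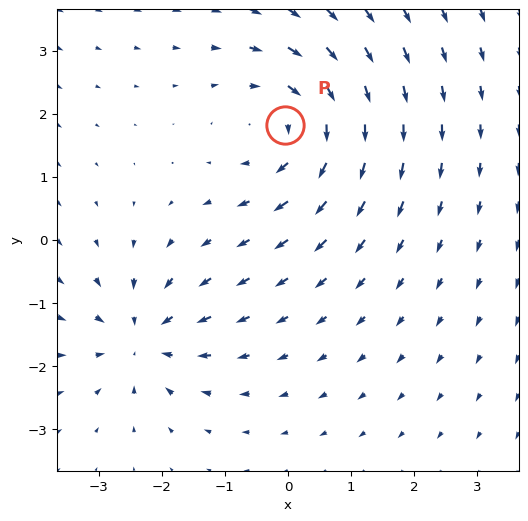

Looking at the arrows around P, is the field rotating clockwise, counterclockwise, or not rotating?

Near P at (-0.0, 1.8) the arrows circulate clockwise. The curl (z-component) there is about -5; negative curl means clockwise rotation.

clockwise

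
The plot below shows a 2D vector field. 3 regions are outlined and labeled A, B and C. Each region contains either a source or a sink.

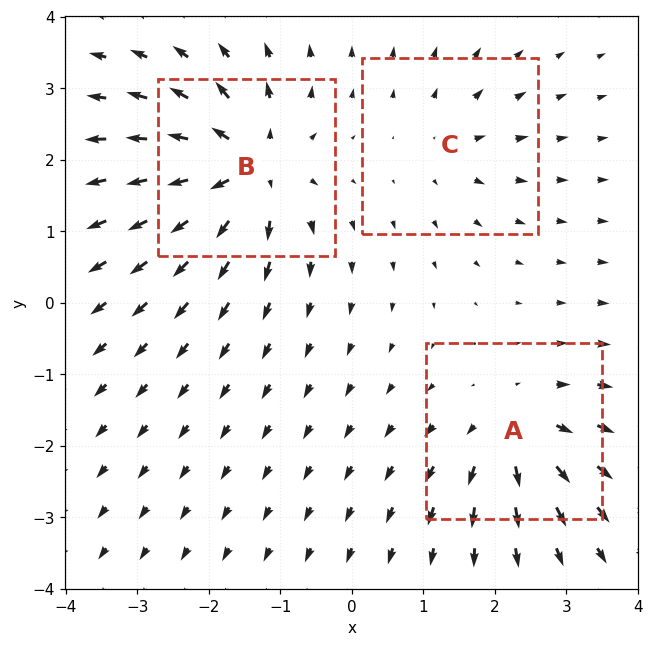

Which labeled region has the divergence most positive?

Divergence at each region's feature centre — A: about +4, B: about +6, C: about +2. Region B is most positive.

B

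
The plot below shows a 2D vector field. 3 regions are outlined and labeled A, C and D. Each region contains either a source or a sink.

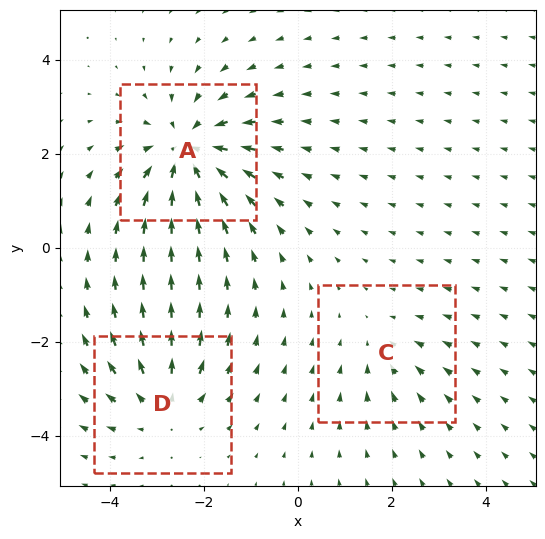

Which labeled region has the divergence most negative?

Divergence at each region's feature centre — A: about -5, C: about -2, D: about +3. Region A is most negative.

A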